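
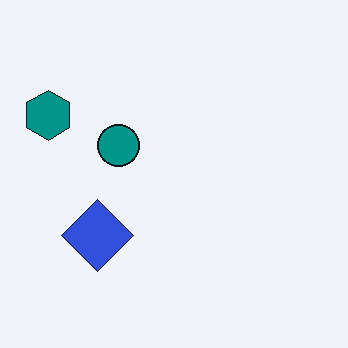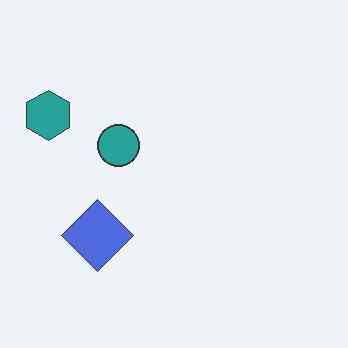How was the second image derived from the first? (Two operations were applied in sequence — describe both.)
It was given slightly reduced contrast, then given moderate JPEG compression.

Tones are pushed toward mid-grey across the whole image — a global contrast change. Blocky 8×8 compression artifacts appear around shape edges and the flat background shows ringing — characteristic JPEG degradation.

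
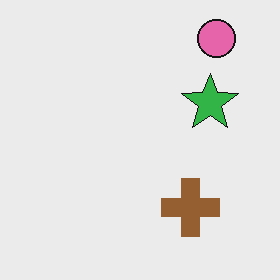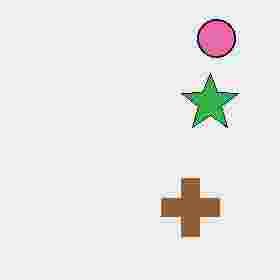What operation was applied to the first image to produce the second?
The second image is the first degraded with heavy JPEG compression.

Blocky 8×8 compression artifacts appear around shape edges and the flat background shows ringing — characteristic JPEG degradation.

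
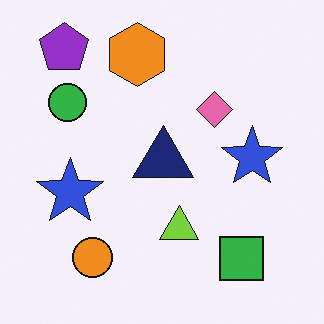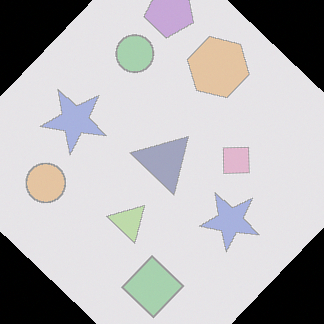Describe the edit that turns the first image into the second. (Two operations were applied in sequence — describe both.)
The transformation is: given much lower contrast, then rotated clockwise by a large amount — several tens of degrees.

Tones are pushed toward mid-grey across the whole image — a global contrast change. Every shape is tilted by the same angle and the image corners show triangular fill wedges — a whole-image rotation by a non-right angle.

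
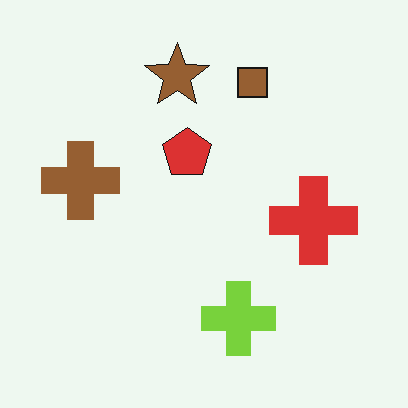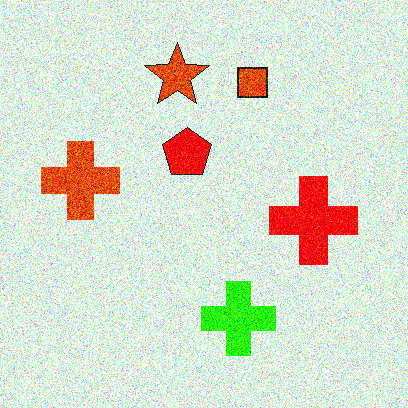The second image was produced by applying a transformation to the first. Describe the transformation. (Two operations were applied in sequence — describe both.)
It was made much more vivid (saturation change), then degraded with heavy additive noise.

All colors are more vivid — a global saturation change. Random speckle covers the whole image, including the flat background.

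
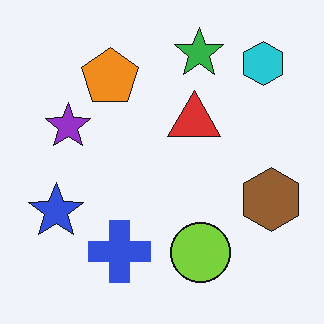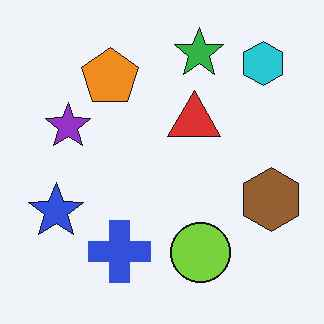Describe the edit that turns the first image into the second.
The second image is the first given moderate JPEG compression.

Blocky 8×8 compression artifacts appear around shape edges and the flat background shows ringing — characteristic JPEG degradation.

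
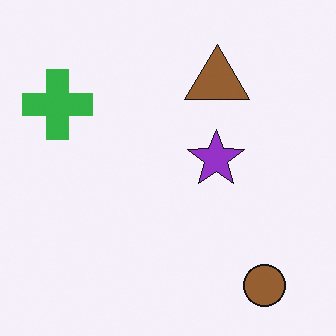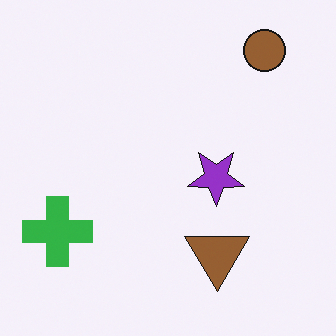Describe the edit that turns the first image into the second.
Flipped vertically (top ↔ bottom).

The brown circle is in the bottom-right of the first image and the top-right of the second — shapes on opposite sides of the horizontal midline have swapped in a mirror flip.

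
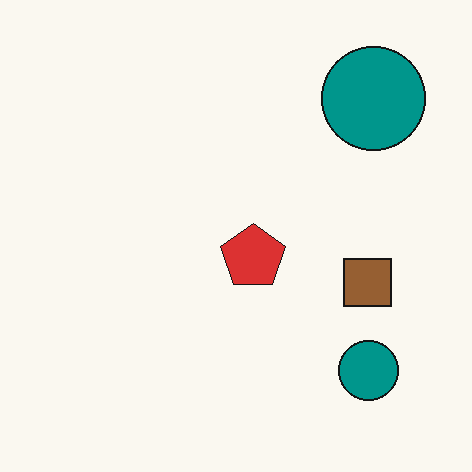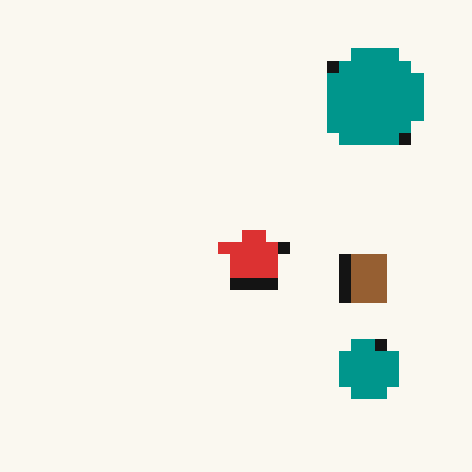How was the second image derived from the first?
This is the original image coarsely pixelated.

Shapes are reduced to large square blocks; fine edges and outlines are lost — a downscale-then-upscale (mosaic) effect.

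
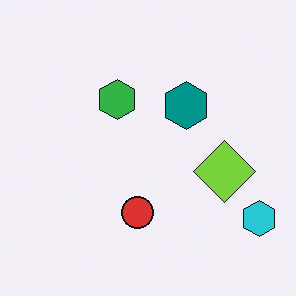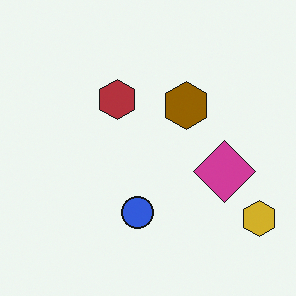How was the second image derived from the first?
This is the original image hue-shifted through roughly half the color wheel.

Every shape's color has rotated by the same amount around the hue wheel — a uniform hue shift.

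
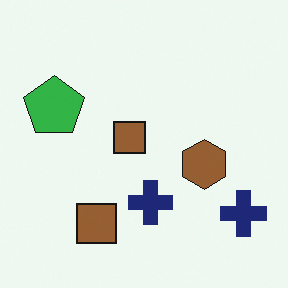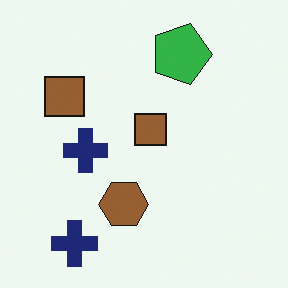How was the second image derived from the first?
This is the original image rotated 90° clockwise.

The green pentagon sits in the left of the first image and the top of the second — consistent with a whole-image 90° clockwise rotation.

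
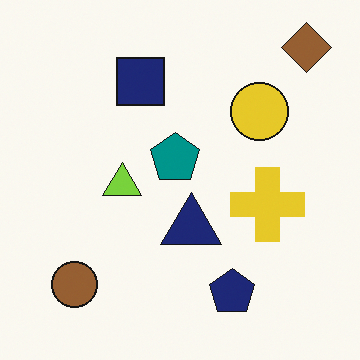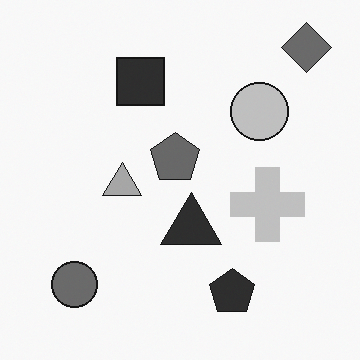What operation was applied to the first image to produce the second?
The transformation is: converted to grayscale.

All color is removed — every shape is now a shade of grey.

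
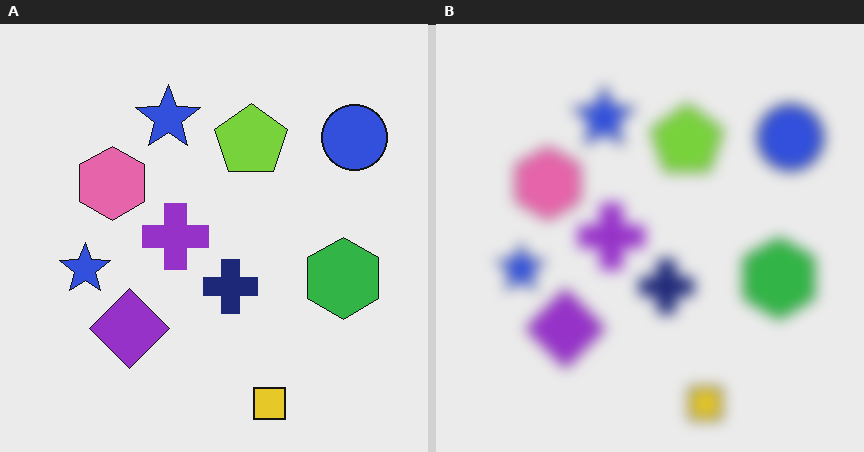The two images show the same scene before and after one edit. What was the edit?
The right (B) image is the left (A) strongly gaussian-blurred.

Shape edges and outlines are uniformly softened across the whole image.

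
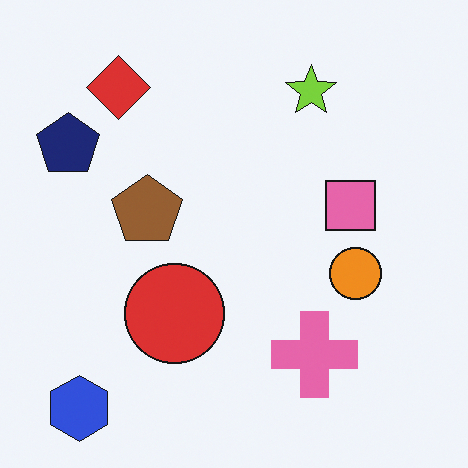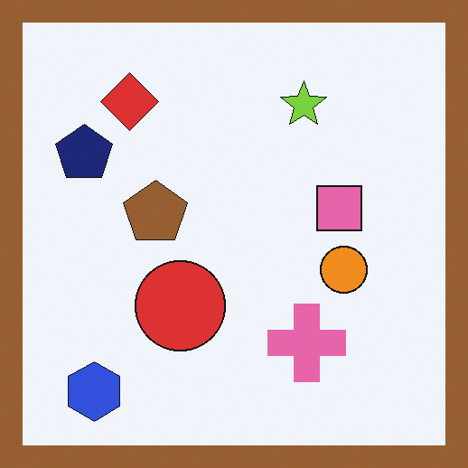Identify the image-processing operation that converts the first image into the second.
The transformation is: framed with a brown border.

A solid brown frame runs around the edge of the second image, with the content slightly shrunk inside it.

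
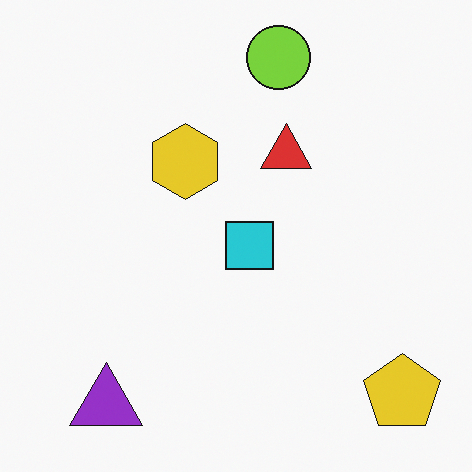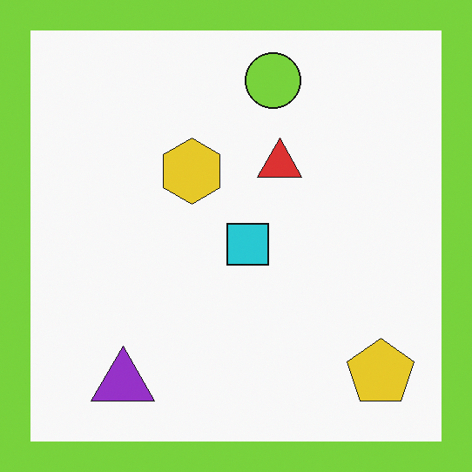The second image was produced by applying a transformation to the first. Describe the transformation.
This is the original image framed with a lime border.

A solid lime frame runs around the edge of the second image, with the content slightly shrunk inside it.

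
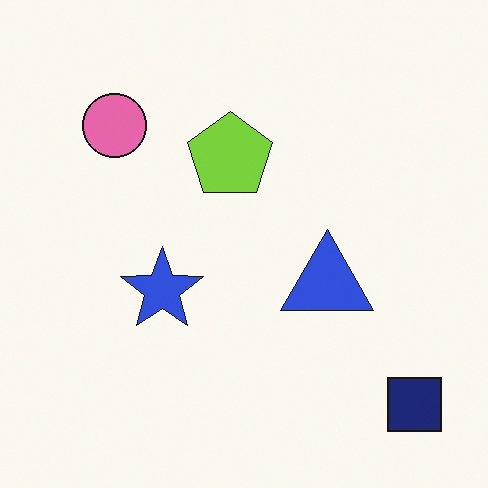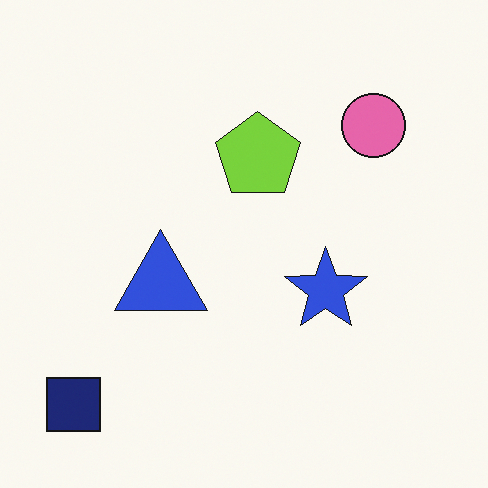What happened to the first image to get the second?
Flipped horizontally (left ↔ right).

The navy square is in the bottom-right of the first image and the bottom-left of the second — shapes on opposite sides of the vertical midline have swapped in a mirror flip.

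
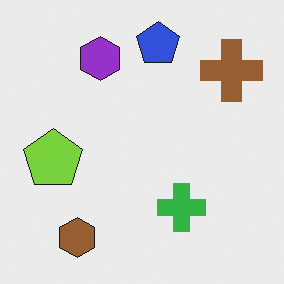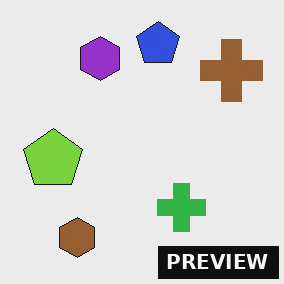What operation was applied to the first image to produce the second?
It was watermarked with the text "PREVIEW" in the lower-right corner.

A dark label reading "PREVIEW" appears in the lower-right corner.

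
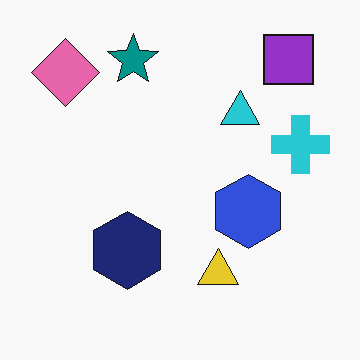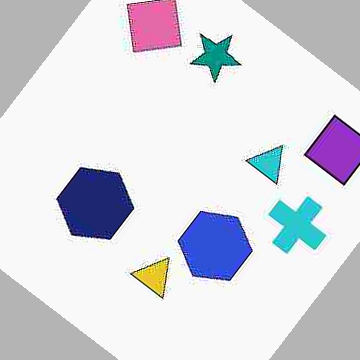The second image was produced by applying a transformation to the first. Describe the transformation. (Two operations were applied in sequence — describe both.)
This is the original image heavily JPEG-compressed with obvious blocking artifacts, then rotated clockwise by a large amount — several tens of degrees.

Blocky 8×8 compression artifacts appear around shape edges and the flat background shows ringing — characteristic JPEG degradation. Every shape is tilted by the same angle and the image corners show triangular fill wedges — a whole-image rotation by a non-right angle.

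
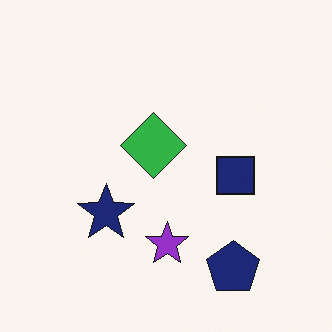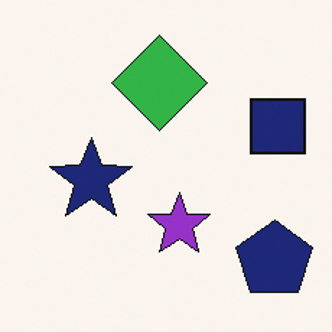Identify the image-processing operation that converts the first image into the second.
This is the original image cropped to a modestly smaller region and rescaled.

The visible shapes are larger and the field of view is narrower; shapes near the original edges may be partly or wholly outside the frame — a crop-and-rescale.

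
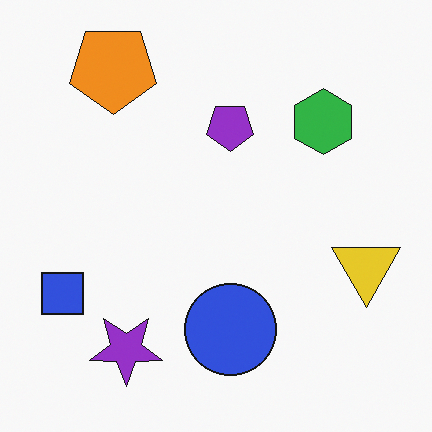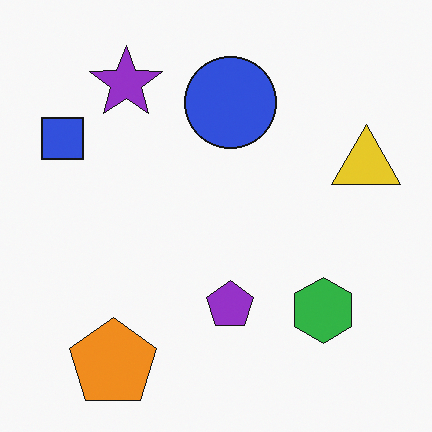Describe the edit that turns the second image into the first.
The image was flipped vertically (top ↔ bottom).

The orange pentagon is in the bottom-left of the second image and the top-left of the first — shapes on opposite sides of the horizontal midline have swapped in a mirror flip.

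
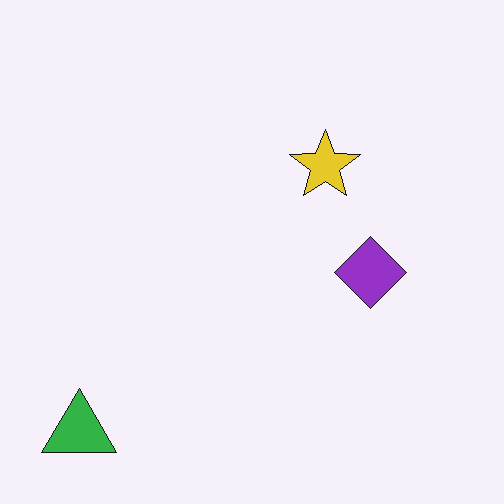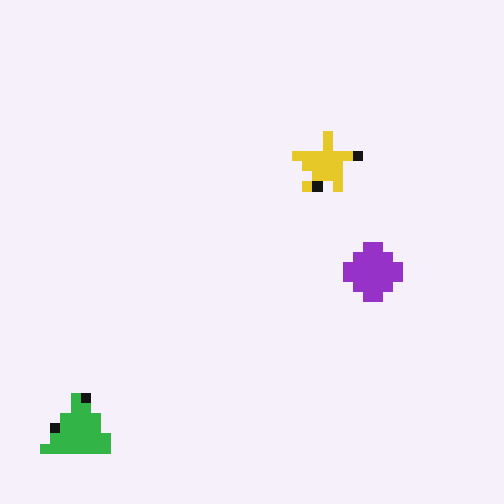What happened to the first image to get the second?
The image was heavily pixelated into large blocks.

Shapes are reduced to large square blocks; fine edges and outlines are lost — a downscale-then-upscale (mosaic) effect.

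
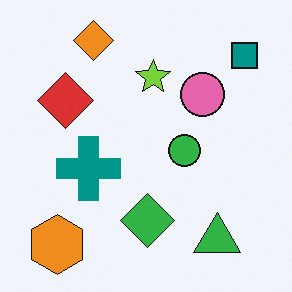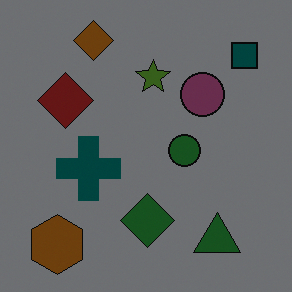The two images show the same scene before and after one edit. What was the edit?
It was substantially darkened.

Every pixel — background and shapes alike — is uniformly darkened.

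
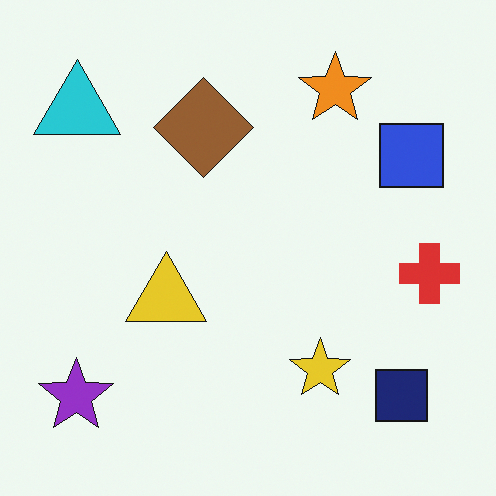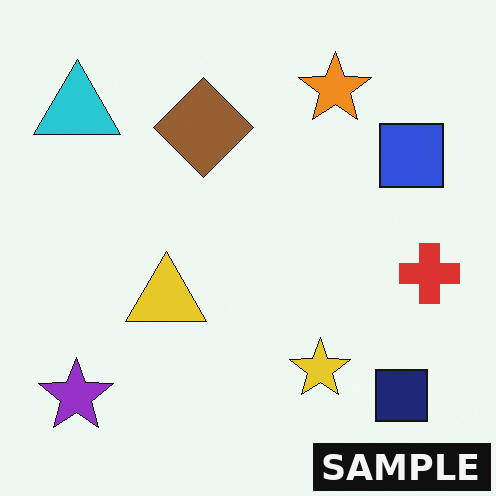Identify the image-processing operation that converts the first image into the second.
This is the original image watermarked with the text "SAMPLE" in the lower-right corner.

A dark label reading "SAMPLE" appears in the lower-right corner.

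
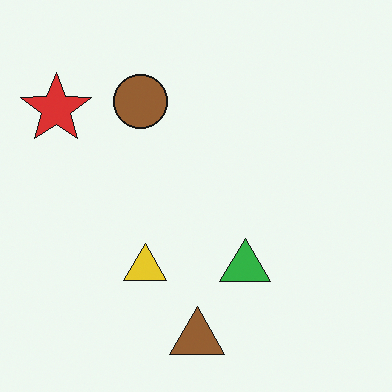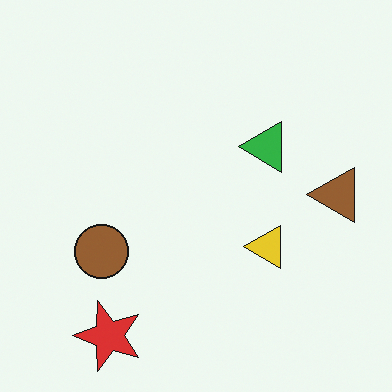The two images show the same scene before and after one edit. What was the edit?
It was rotated 90° counter-clockwise.

The red star sits in the top-left of the first image and the bottom-left of the second — consistent with a whole-image 90° counter-clockwise rotation.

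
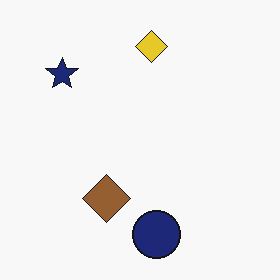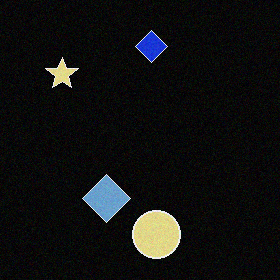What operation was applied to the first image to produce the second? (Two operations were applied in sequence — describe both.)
The transformation is: degraded with light additive noise, then color-inverted (negative).

Random speckle covers the whole image, including the flat background. The light background has become dark and every shape's color is its complement — a photographic negative.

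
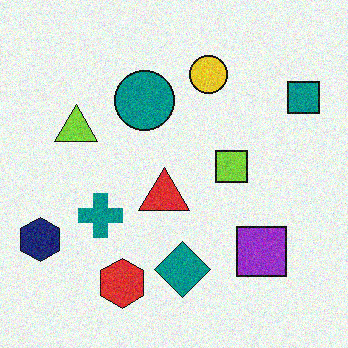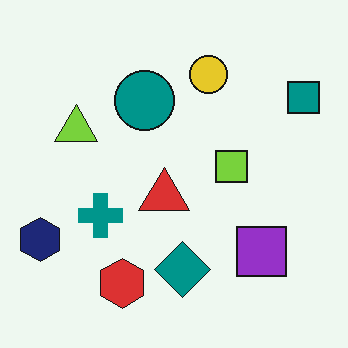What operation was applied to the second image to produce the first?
Degraded with moderate additive noise.

Random speckle covers the whole image, including the flat background.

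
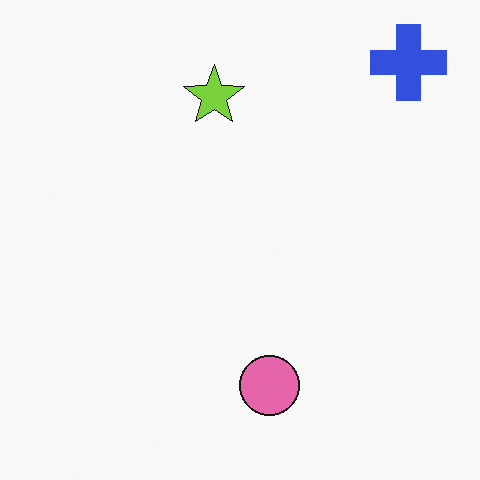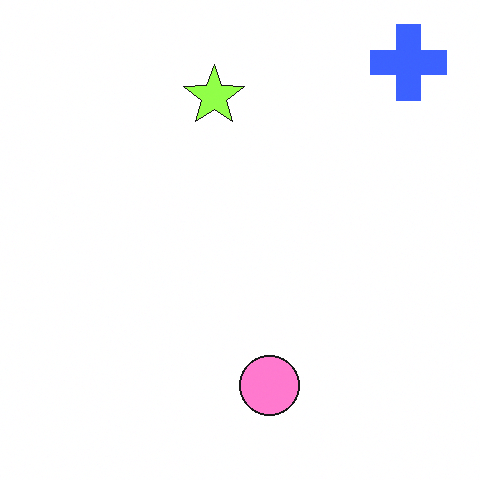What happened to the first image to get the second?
The second image is the first brightened a little.

Every pixel — background and shapes alike — is uniformly brightened.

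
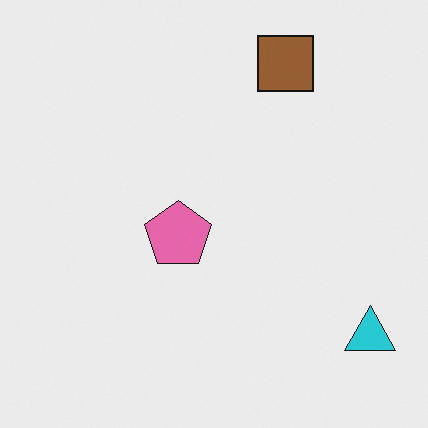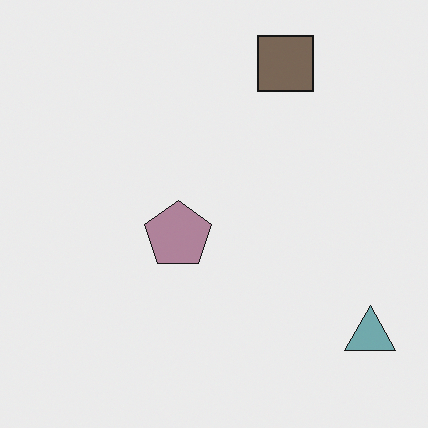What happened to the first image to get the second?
This is the original image made much more muted (saturation change).

All colors are more muted and greyish — a global saturation change.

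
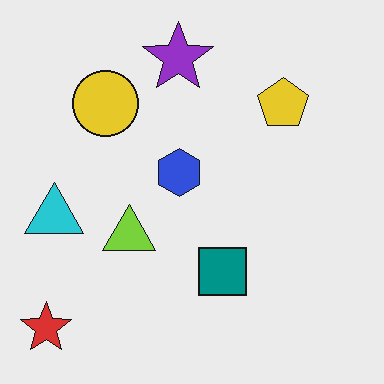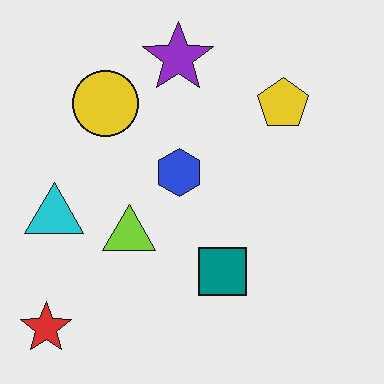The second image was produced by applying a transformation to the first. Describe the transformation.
JPEG-compressed with visible artifacts.

Blocky 8×8 compression artifacts appear around shape edges and the flat background shows ringing — characteristic JPEG degradation.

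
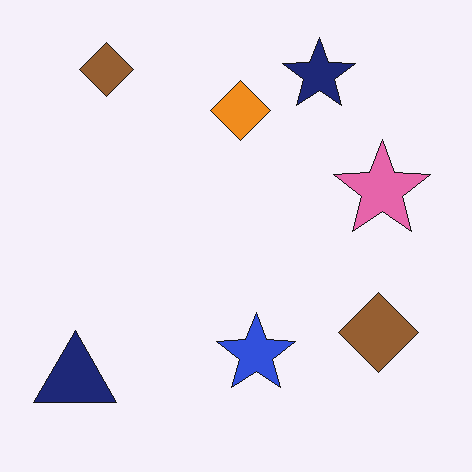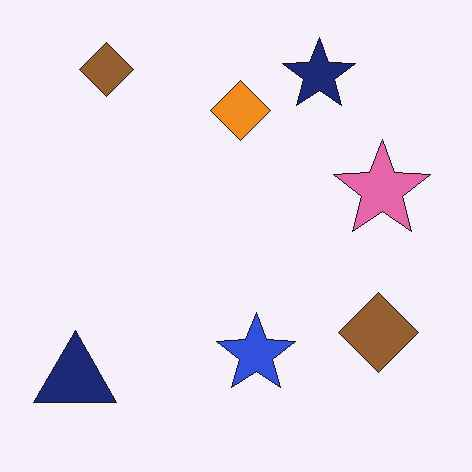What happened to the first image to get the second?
The image was given moderate JPEG compression.

Blocky 8×8 compression artifacts appear around shape edges and the flat background shows ringing — characteristic JPEG degradation.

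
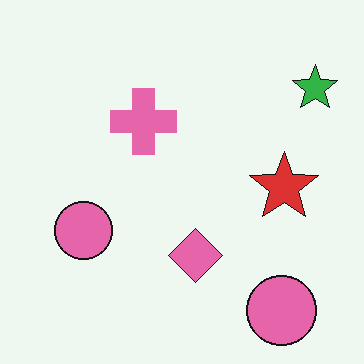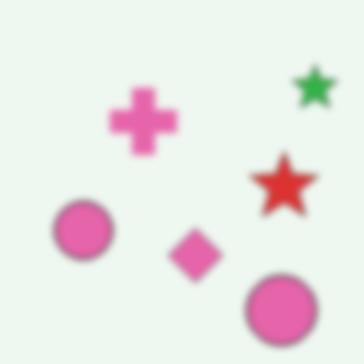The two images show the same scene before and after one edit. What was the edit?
The second image is the first moderately blurred.

Shape edges and outlines are uniformly softened across the whole image.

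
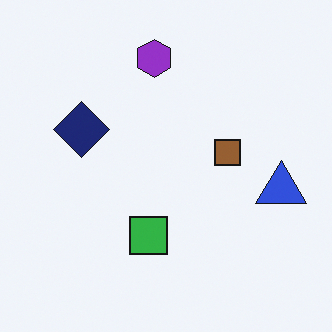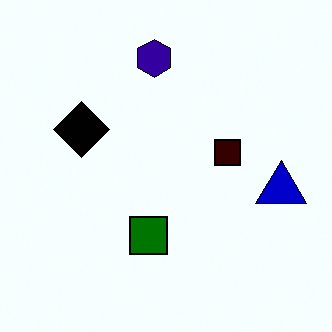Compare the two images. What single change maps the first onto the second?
Boosted in contrast.

Tones are pushed away from mid-grey across the whole image — a global contrast change.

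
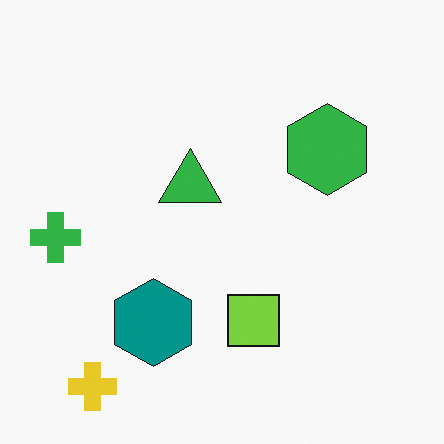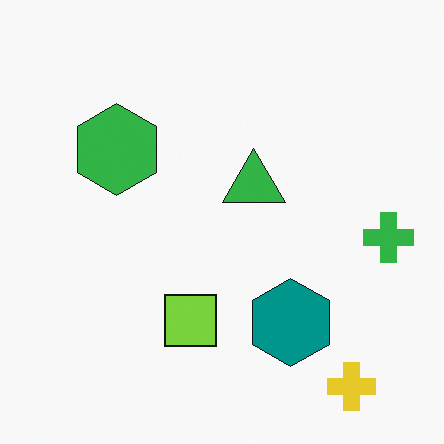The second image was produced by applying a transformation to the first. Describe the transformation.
Flipped horizontally (left ↔ right).

The green cross is in the left of the first image and the right of the second — shapes on opposite sides of the vertical midline have swapped in a mirror flip.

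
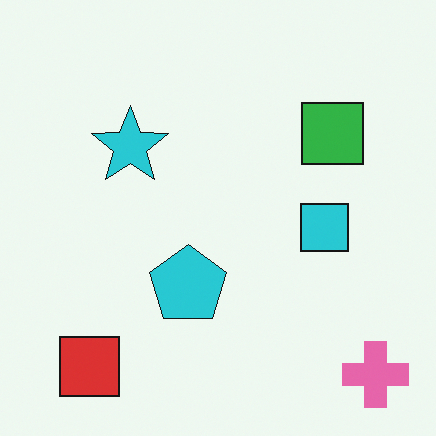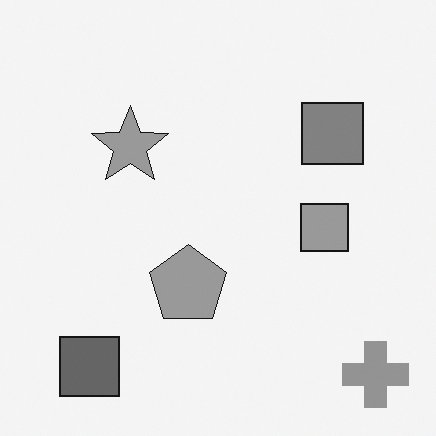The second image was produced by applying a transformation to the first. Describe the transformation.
Converted to grayscale.

All color is removed — every shape is now a shade of grey.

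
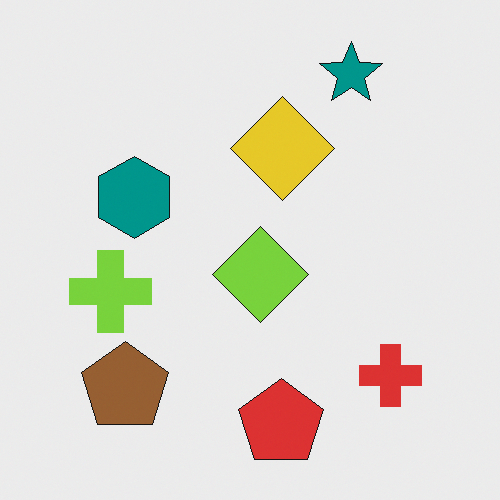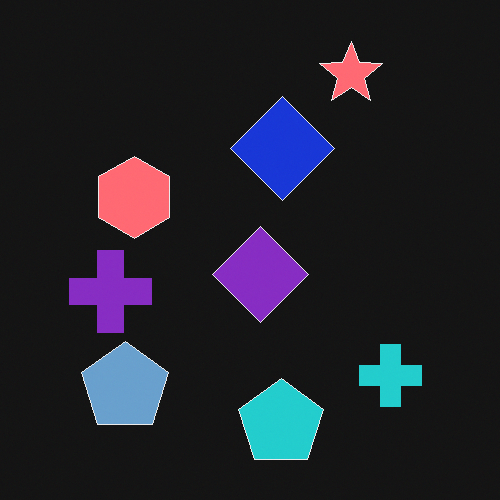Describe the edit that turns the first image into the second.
The image was color-inverted (negative).

The light background has become dark and every shape's color is its complement — a photographic negative.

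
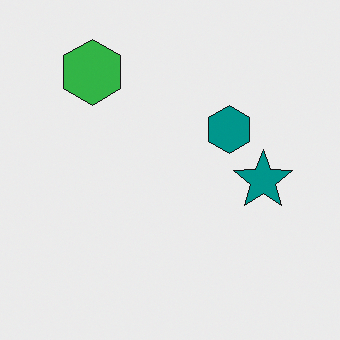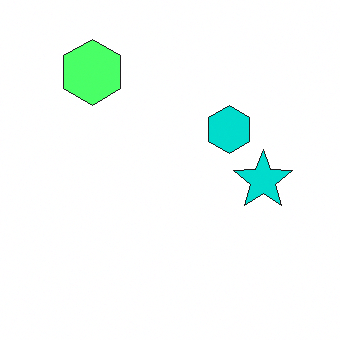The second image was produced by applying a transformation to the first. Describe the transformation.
This is the original image brightened a lot.

Every pixel — background and shapes alike — is uniformly brightened.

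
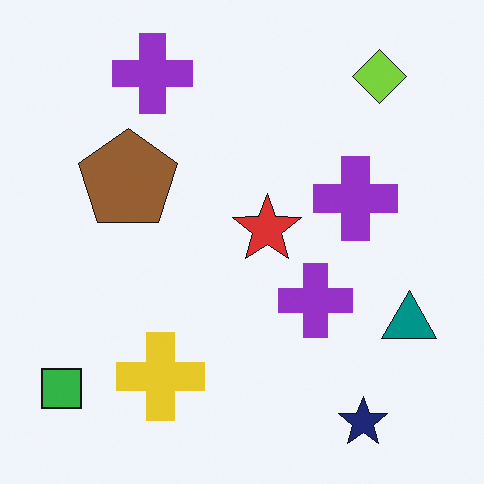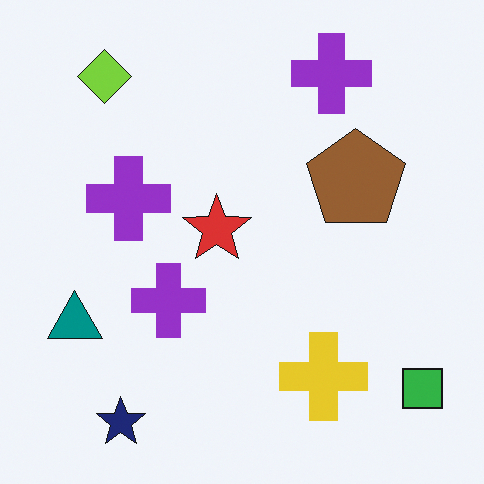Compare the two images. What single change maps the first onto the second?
The image was flipped horizontally (left ↔ right).

The green square is in the bottom-left of the first image and the bottom-right of the second — shapes on opposite sides of the vertical midline have swapped in a mirror flip.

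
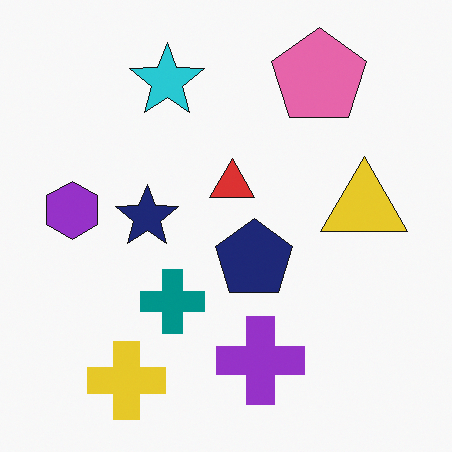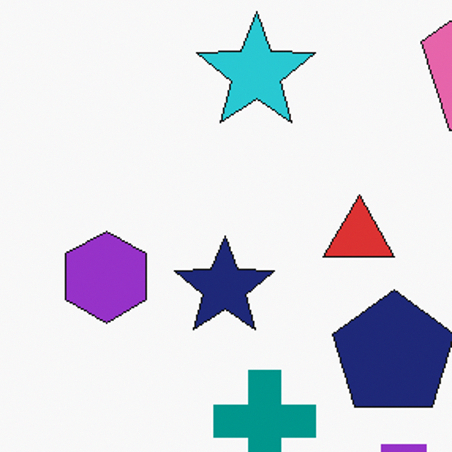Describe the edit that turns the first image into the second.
The second image is the first cropped to a modestly smaller region and rescaled.

The visible shapes are larger and the field of view is narrower; shapes near the original edges may be partly or wholly outside the frame — a crop-and-rescale.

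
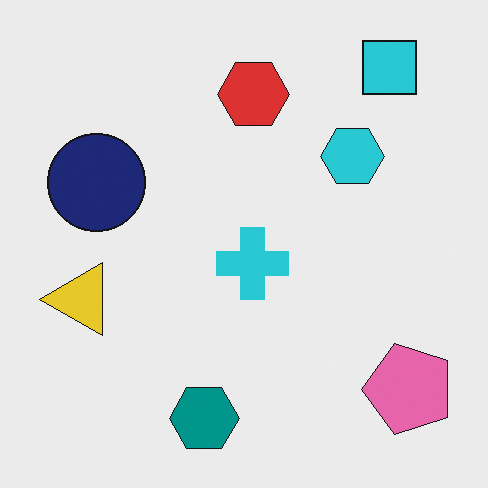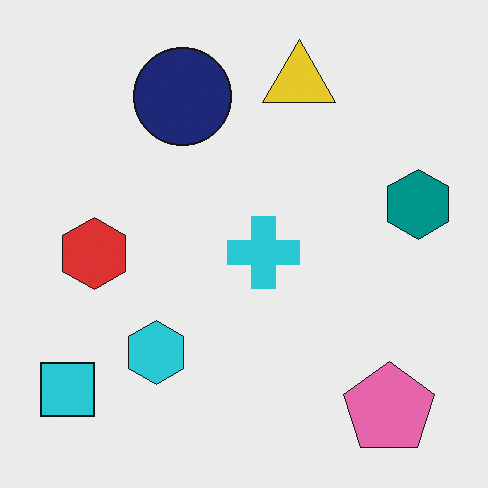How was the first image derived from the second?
It was transposed (reflected across the top-left ↔ bottom-right diagonal).

Shapes have swapped their row and column positions — what was in the top-right is now in the bottom-left — a diagonal reflection.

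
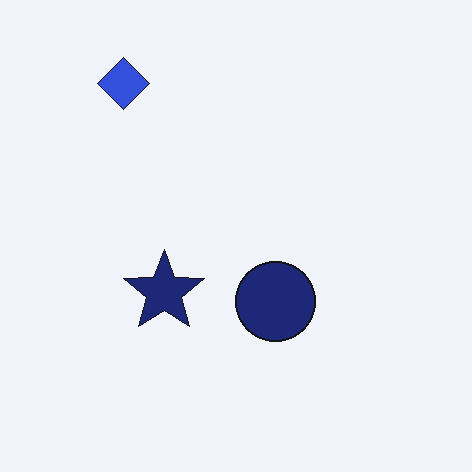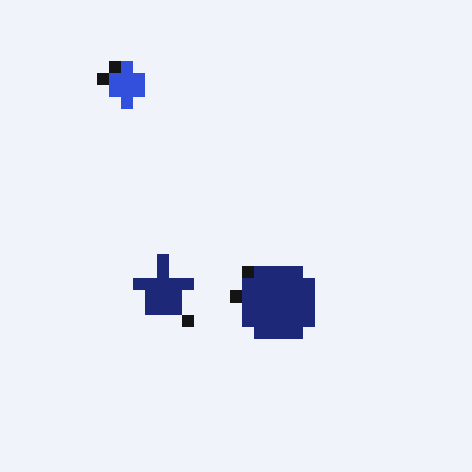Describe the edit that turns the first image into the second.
The transformation is: heavily pixelated into large blocks.

Shapes are reduced to large square blocks; fine edges and outlines are lost — a downscale-then-upscale (mosaic) effect.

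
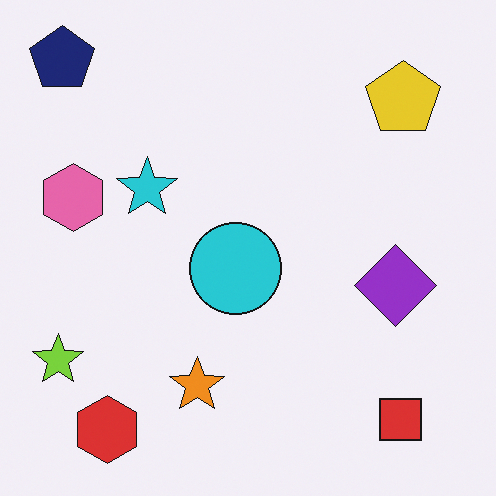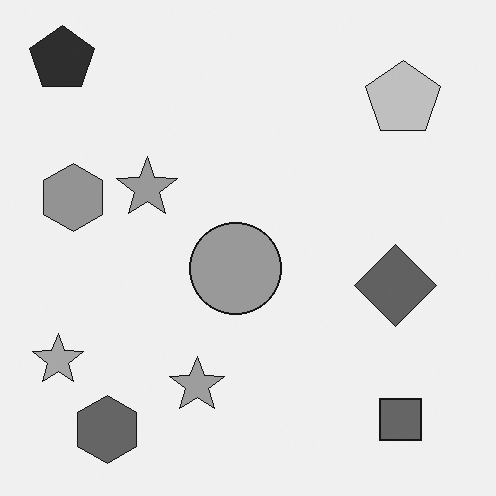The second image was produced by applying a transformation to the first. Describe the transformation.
The second image is the first converted to grayscale.

All color is removed — every shape is now a shade of grey.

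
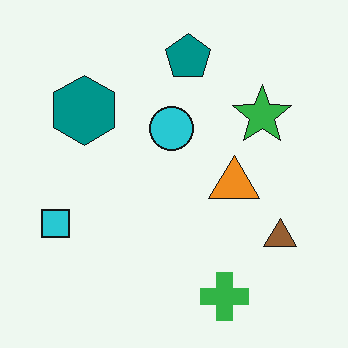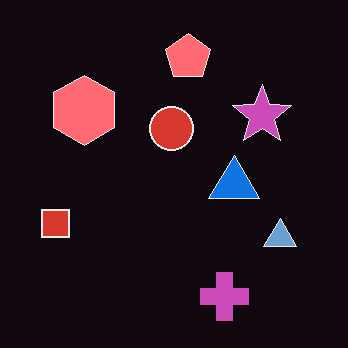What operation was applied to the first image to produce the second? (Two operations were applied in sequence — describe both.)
This is the original image color-inverted (negative), then JPEG-compressed with visible artifacts.

The light background has become dark and every shape's color is its complement — a photographic negative. Blocky 8×8 compression artifacts appear around shape edges and the flat background shows ringing — characteristic JPEG degradation.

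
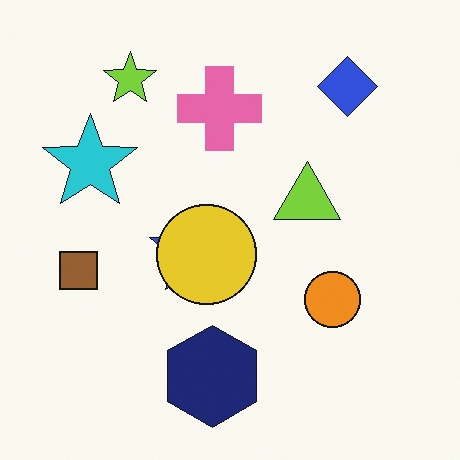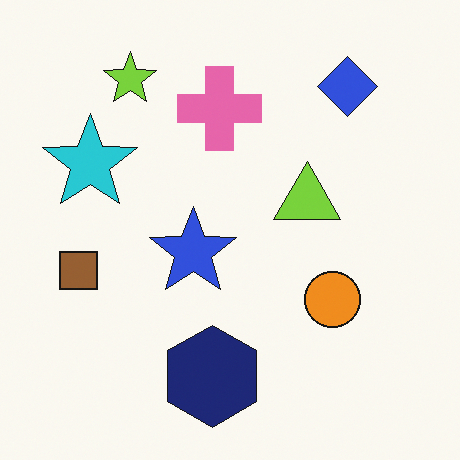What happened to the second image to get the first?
It was overlaid with an additional yellow circle.

A yellow circle appears in the first image that is absent from the second.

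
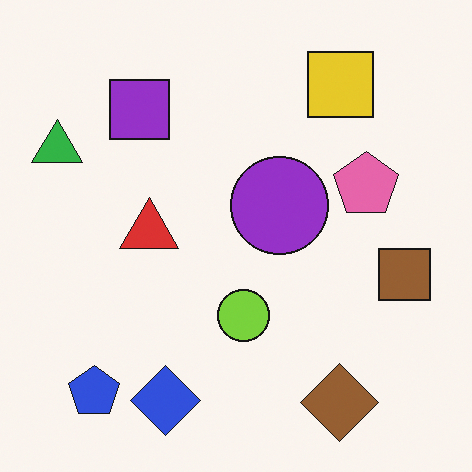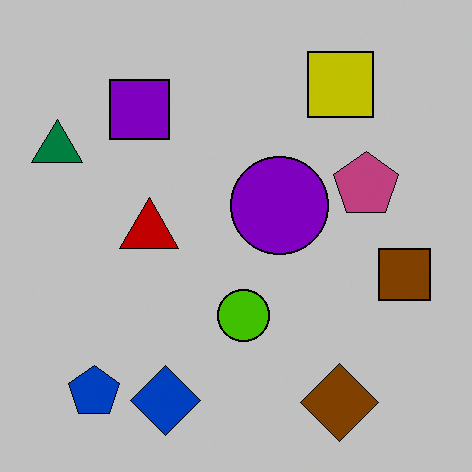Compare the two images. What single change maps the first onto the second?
The transformation is: aggressively posterized.

Each flat color has snapped to a coarser quantized level — most visibly, the near-white background has dropped to a flat grey.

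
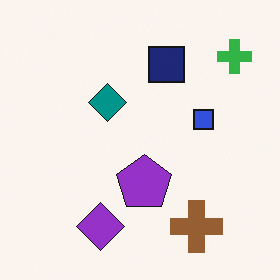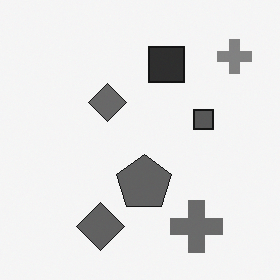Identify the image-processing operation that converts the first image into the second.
The image was converted to grayscale.

All color is removed — every shape is now a shade of grey.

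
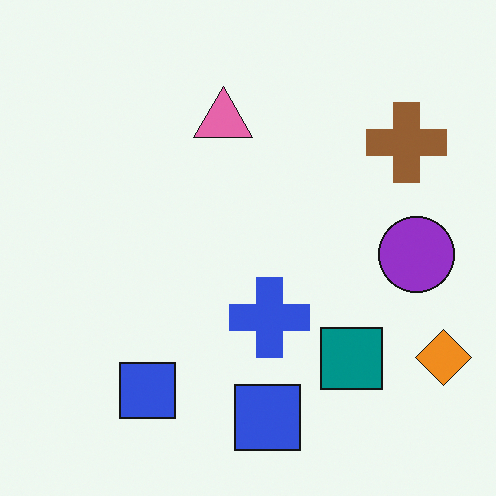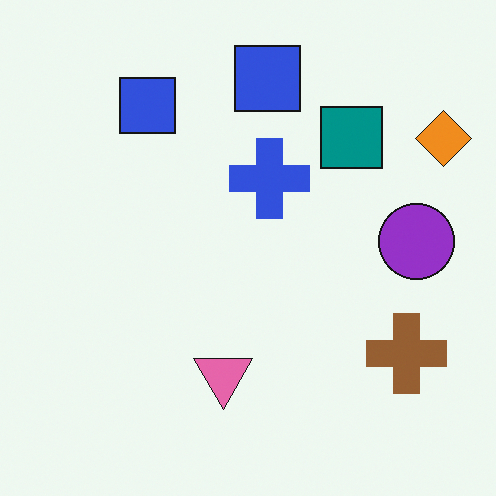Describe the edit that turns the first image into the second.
It was flipped vertically (top ↔ bottom).

The pink triangle is in the top of the first image and the bottom of the second — shapes on opposite sides of the horizontal midline have swapped in a mirror flip.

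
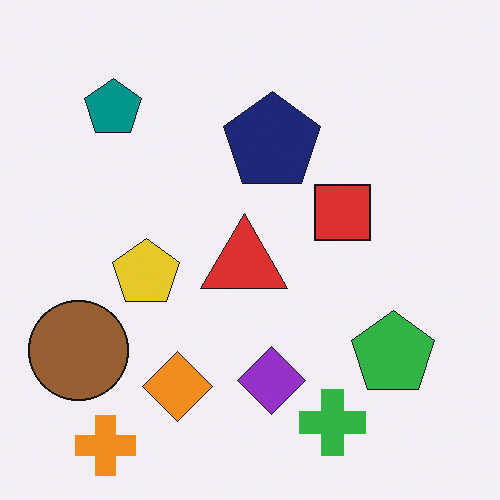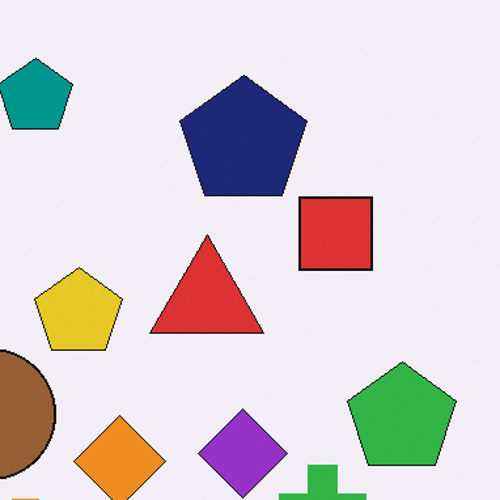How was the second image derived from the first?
The transformation is: cropped slightly and scaled back up.

The visible shapes are larger and the field of view is narrower; shapes near the original edges may be partly or wholly outside the frame — a crop-and-rescale.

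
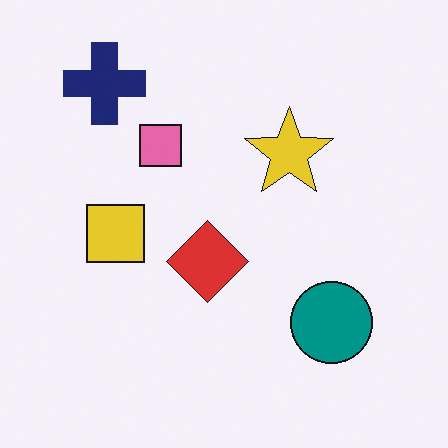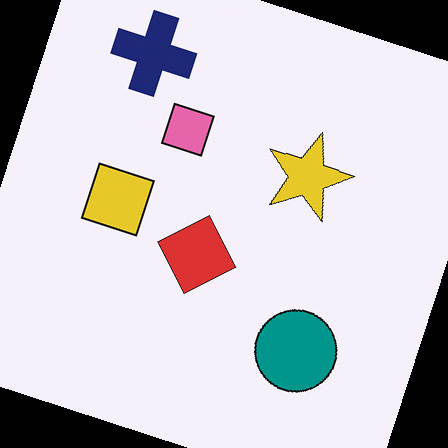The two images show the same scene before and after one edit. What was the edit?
It was rotated clockwise by a moderate amount.

Every shape is tilted by the same angle and the image corners show triangular fill wedges — a whole-image rotation by a non-right angle.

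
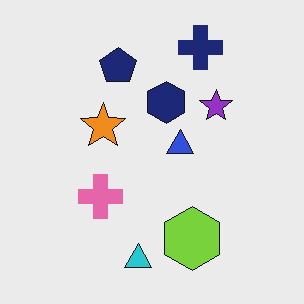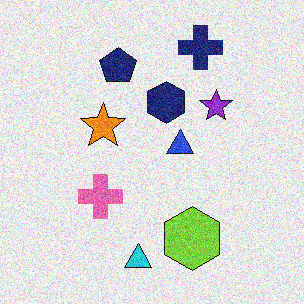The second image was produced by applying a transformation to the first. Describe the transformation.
The second image is the first degraded with moderate additive noise.

Random speckle covers the whole image, including the flat background.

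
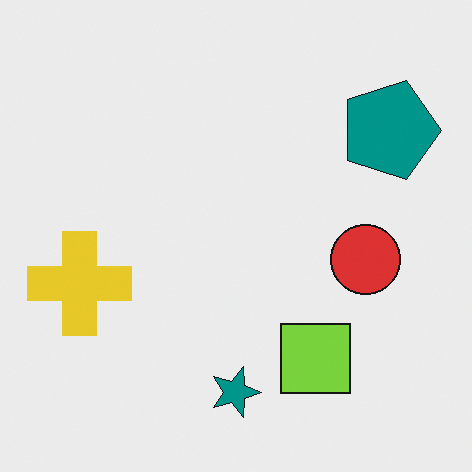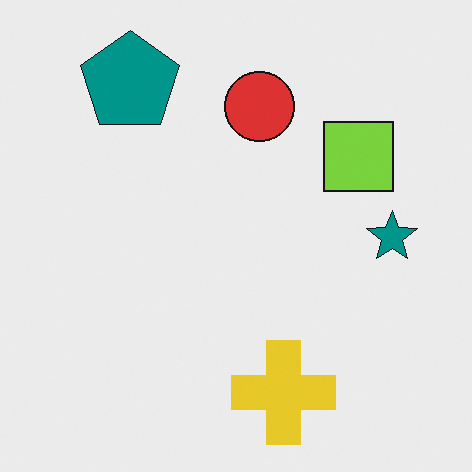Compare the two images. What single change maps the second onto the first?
This is the original image rotated 90° clockwise.

The teal pentagon sits in the top-left of the second image and the top-right of the first — consistent with a whole-image 90° clockwise rotation.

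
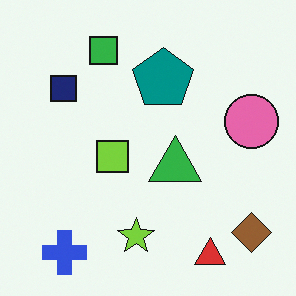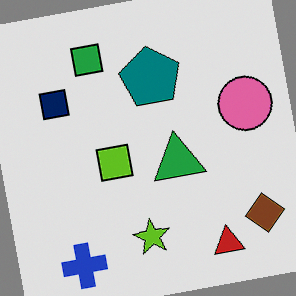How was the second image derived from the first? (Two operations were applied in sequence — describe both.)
The transformation is: rotated counter-clockwise by a slight angle, then moderately posterized.

Every shape is tilted by the same angle and the image corners show triangular fill wedges — a whole-image rotation by a non-right angle. Each flat color has snapped to a coarser quantized level — most visibly, the near-white background has dropped to a flat grey.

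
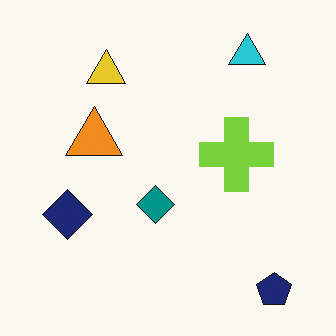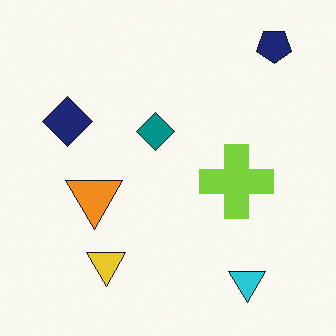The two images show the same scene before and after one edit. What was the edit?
It was flipped vertically (top ↔ bottom).

The navy pentagon is in the bottom-right of the first image and the top-right of the second — shapes on opposite sides of the horizontal midline have swapped in a mirror flip.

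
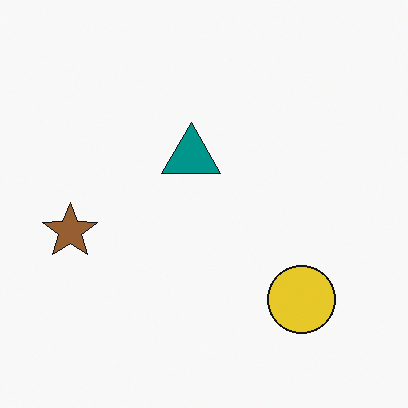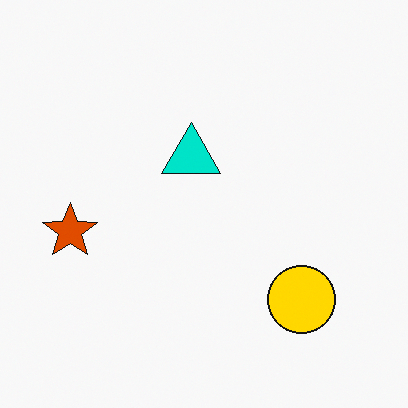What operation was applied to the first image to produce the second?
This is the original image made much more vivid (saturation change).

All colors are more vivid — a global saturation change.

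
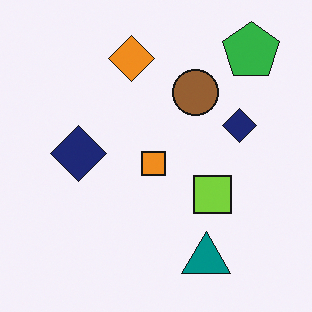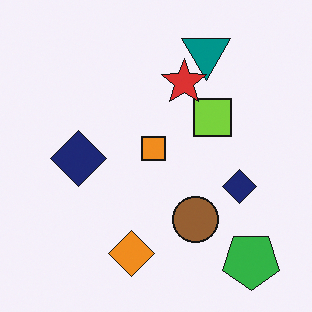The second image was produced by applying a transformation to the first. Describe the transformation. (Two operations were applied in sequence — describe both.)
The second image is the first flipped vertically (top ↔ bottom), then overlaid with an additional red star.

The green pentagon is in the top-right of the first image and the bottom-right of the second — shapes on opposite sides of the horizontal midline have swapped in a mirror flip. A red star appears in the second image that is absent from the first.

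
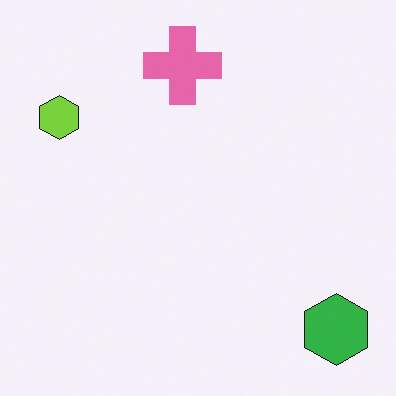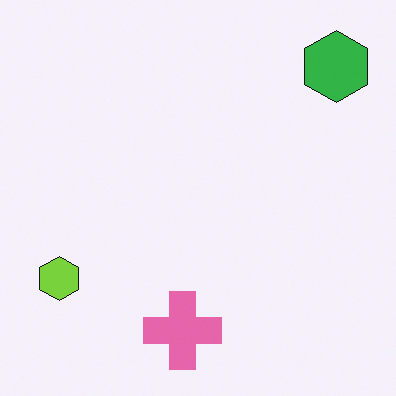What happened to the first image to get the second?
Flipped vertically (top ↔ bottom).

The pink cross is in the top of the first image and the bottom of the second — shapes on opposite sides of the horizontal midline have swapped in a mirror flip.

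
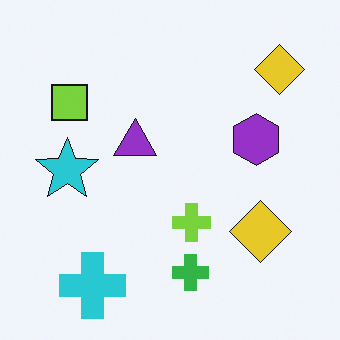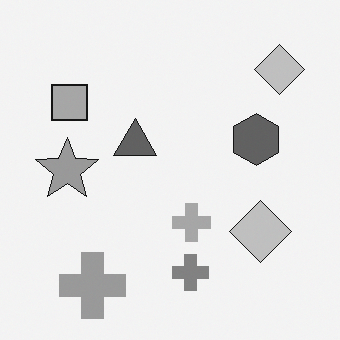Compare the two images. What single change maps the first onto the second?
Converted to grayscale.

All color is removed — every shape is now a shade of grey.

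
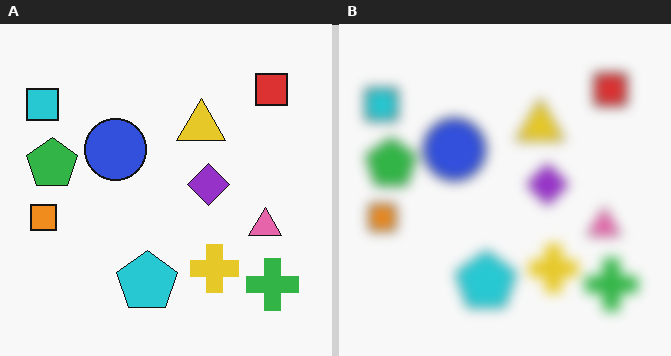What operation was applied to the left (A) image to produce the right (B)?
The image was strongly gaussian-blurred.

Shape edges and outlines are uniformly softened across the whole image.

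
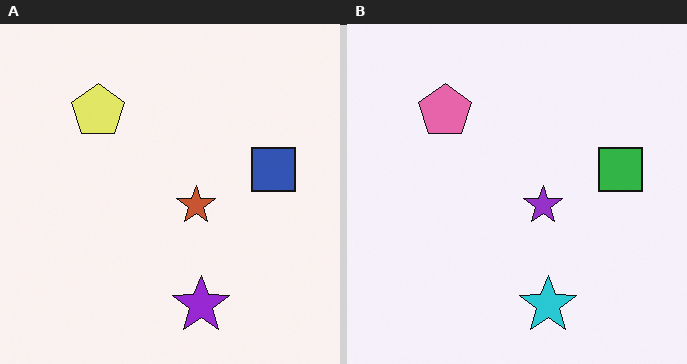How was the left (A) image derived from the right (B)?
Hue-shifted through roughly a third of the color wheel.

Every shape's color has rotated by the same amount around the hue wheel — a uniform hue shift.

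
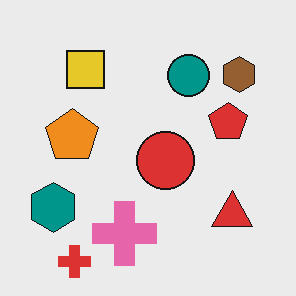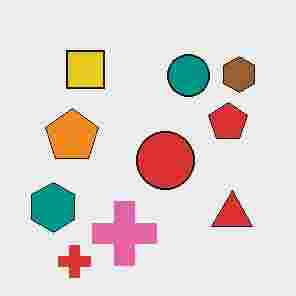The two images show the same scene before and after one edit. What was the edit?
The second image is the first degraded with heavy JPEG compression.

Blocky 8×8 compression artifacts appear around shape edges and the flat background shows ringing — characteristic JPEG degradation.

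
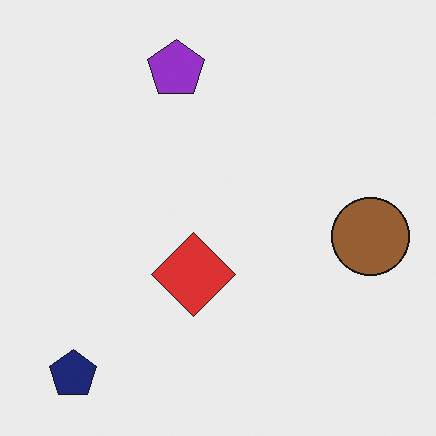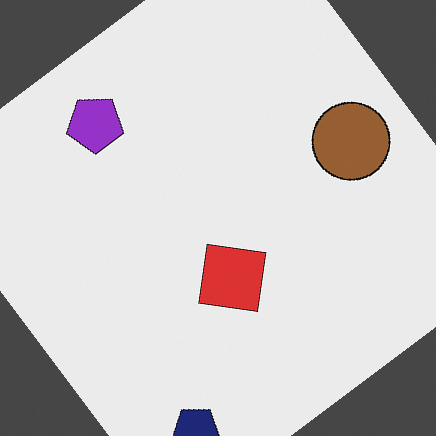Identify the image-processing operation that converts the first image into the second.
The image was rotated counter-clockwise by a large amount — several tens of degrees.

Every shape is tilted by the same angle and the image corners show triangular fill wedges — a whole-image rotation by a non-right angle.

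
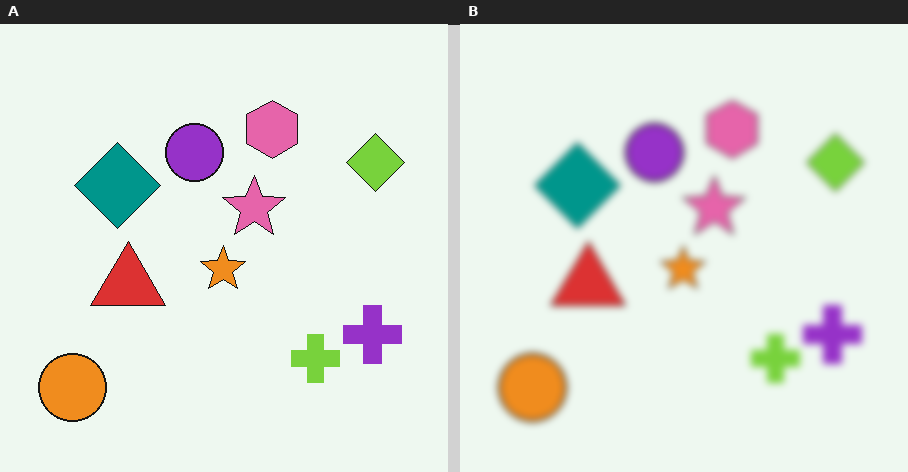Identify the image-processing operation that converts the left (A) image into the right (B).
It was moderately blurred.

Shape edges and outlines are uniformly softened across the whole image.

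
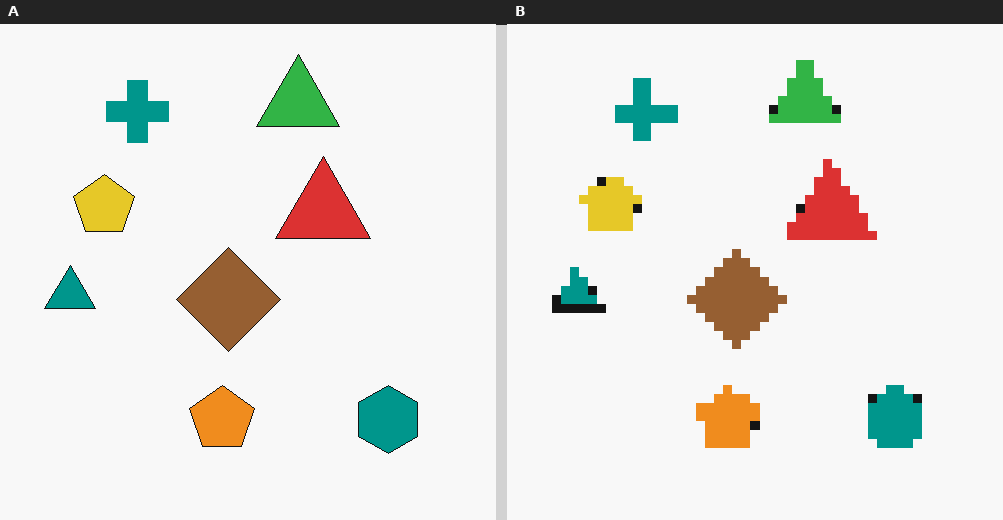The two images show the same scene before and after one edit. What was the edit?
It was heavily pixelated into large blocks.

Shapes are reduced to large square blocks; fine edges and outlines are lost — a downscale-then-upscale (mosaic) effect.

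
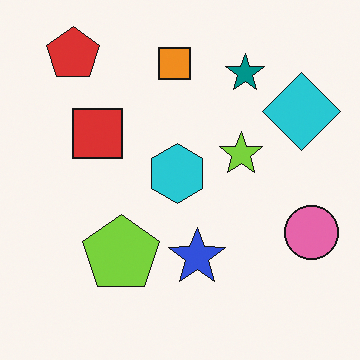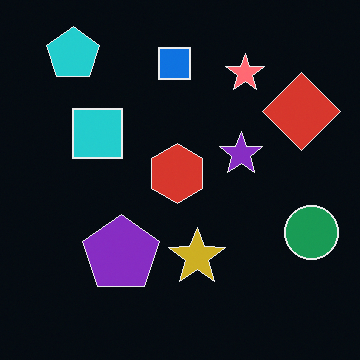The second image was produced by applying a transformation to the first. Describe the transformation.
It was color-inverted (negative).

The light background has become dark and every shape's color is its complement — a photographic negative.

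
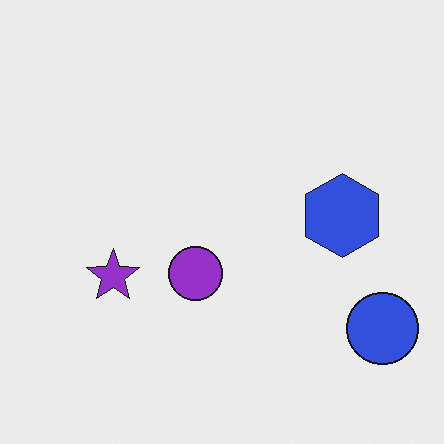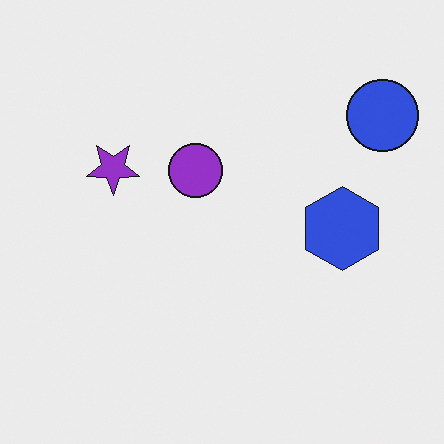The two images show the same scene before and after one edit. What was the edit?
The second image is the first flipped vertically (top ↔ bottom).

The blue circle is in the bottom-right of the first image and the top-right of the second — shapes on opposite sides of the horizontal midline have swapped in a mirror flip.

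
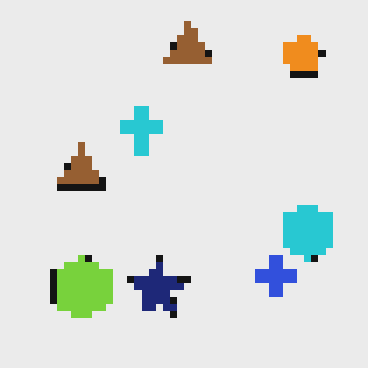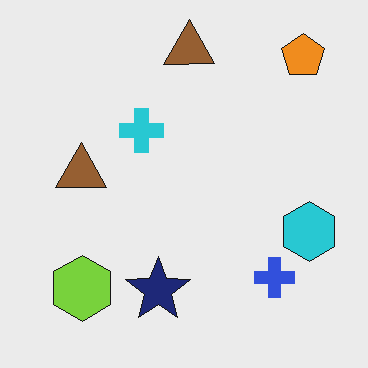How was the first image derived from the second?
The image was pixelated into visible square blocks.

Shapes are reduced to large square blocks; fine edges and outlines are lost — a downscale-then-upscale (mosaic) effect.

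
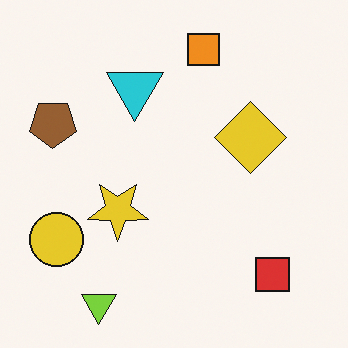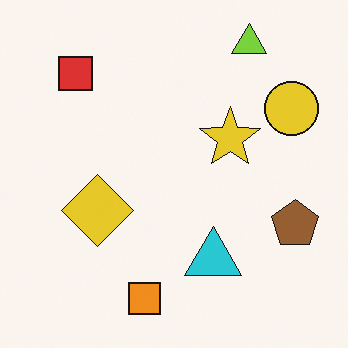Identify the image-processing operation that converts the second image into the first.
This is the original image rotated 180°.

The lime triangle sits in the top-right of the second image and the bottom-left of the first — consistent with a whole-image 180° rotation.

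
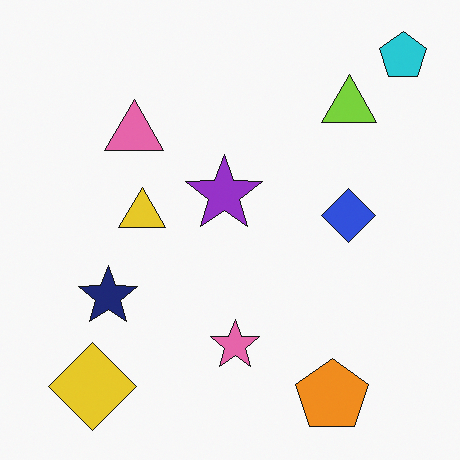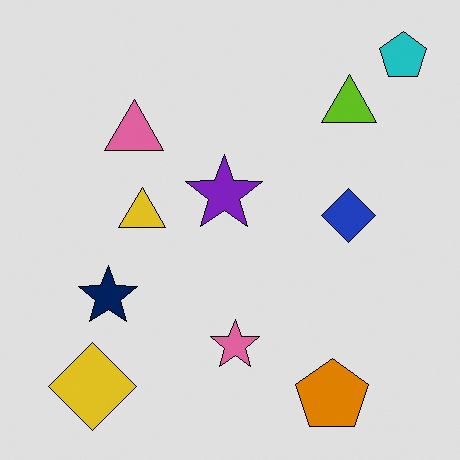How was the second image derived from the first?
The second image is the first posterized to a reduced palette.

Each flat color has snapped to a coarser quantized level — most visibly, the near-white background has dropped to a flat grey.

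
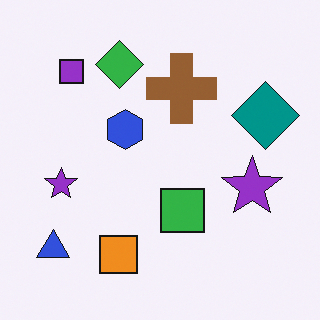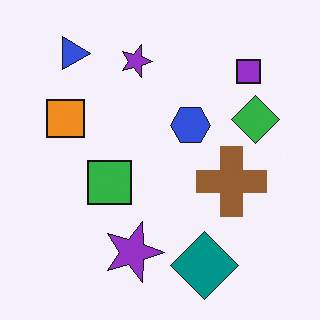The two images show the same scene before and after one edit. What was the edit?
The image was rotated 90° clockwise.

The blue triangle sits in the bottom-left of the first image and the top-left of the second — consistent with a whole-image 90° clockwise rotation.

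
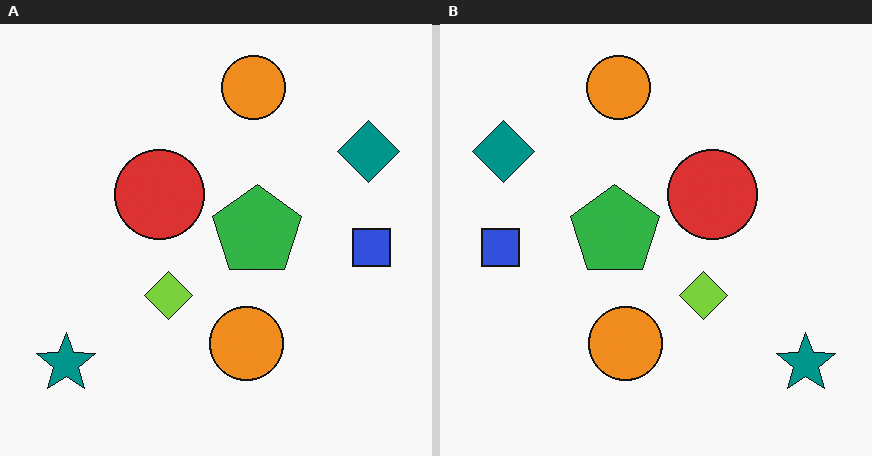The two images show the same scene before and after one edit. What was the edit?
The right (B) image is the left (A) flipped horizontally (left ↔ right).

The blue square is in the right of the left (A) image and the left of the right (B) — shapes on opposite sides of the vertical midline have swapped in a mirror flip.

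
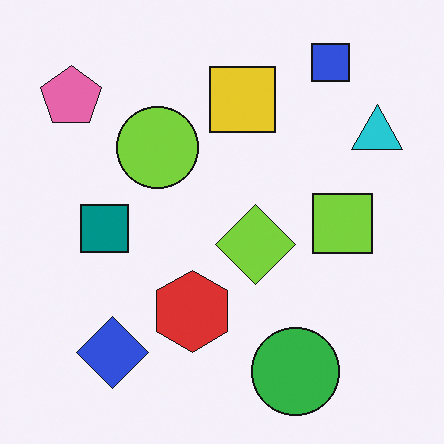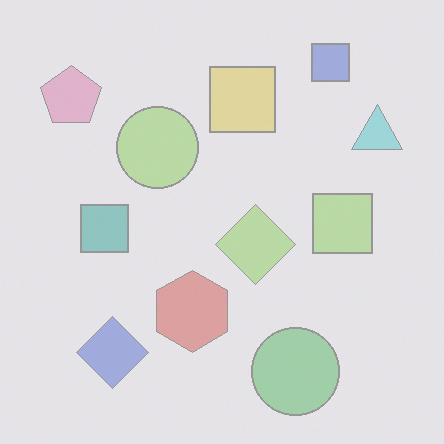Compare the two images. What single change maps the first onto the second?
The image was washed out (contrast reduced).

Tones are pushed toward mid-grey across the whole image — a global contrast change.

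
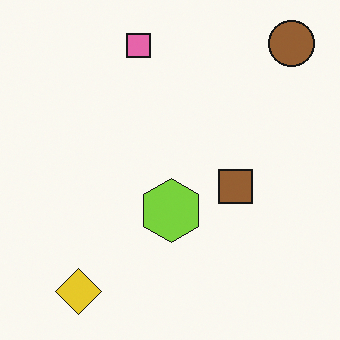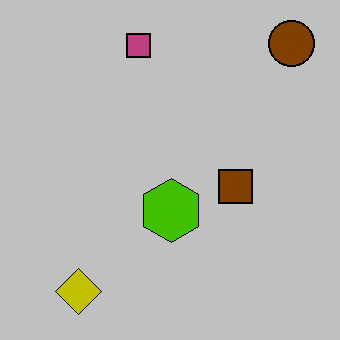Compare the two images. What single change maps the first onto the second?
The image was aggressively posterized.

Each flat color has snapped to a coarser quantized level — most visibly, the near-white background has dropped to a flat grey.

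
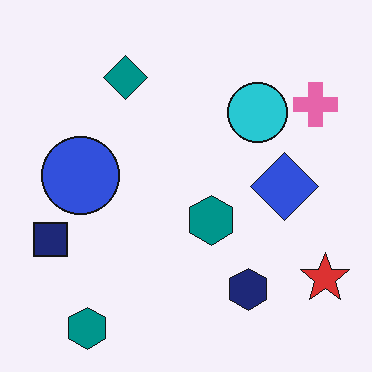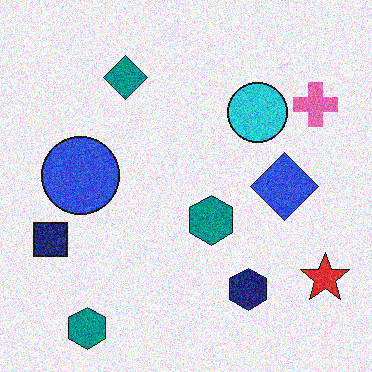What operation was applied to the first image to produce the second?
The second image is the first degraded with moderate additive noise.

Random speckle covers the whole image, including the flat background.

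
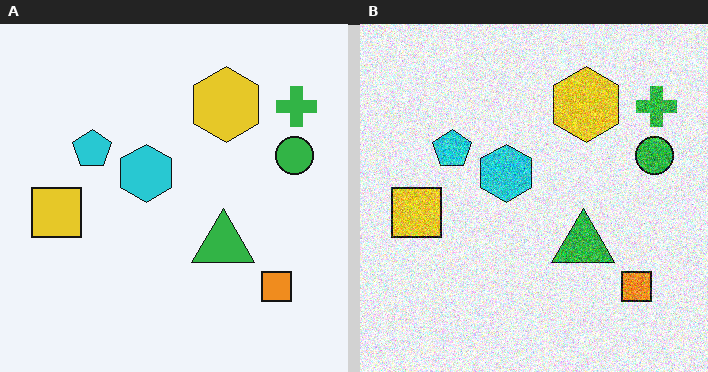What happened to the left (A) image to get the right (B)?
Degraded with a thick layer of grain.

Random speckle covers the whole image, including the flat background.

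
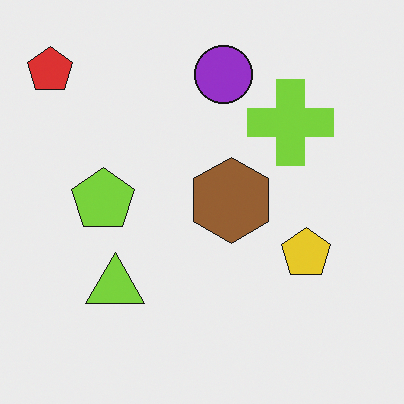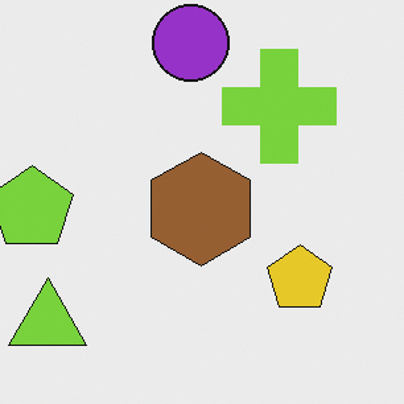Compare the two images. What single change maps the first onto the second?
This is the original image cropped slightly and scaled back up.

The visible shapes are larger and the field of view is narrower; shapes near the original edges may be partly or wholly outside the frame — a crop-and-rescale.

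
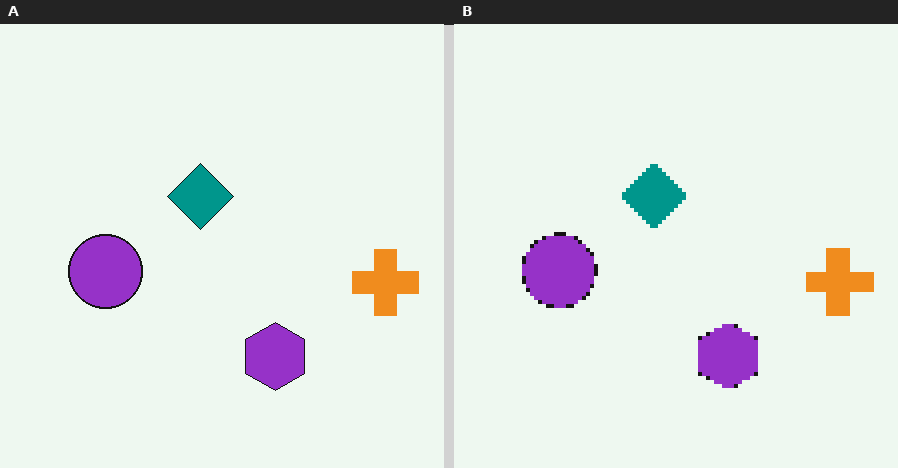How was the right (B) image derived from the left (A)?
The transformation is: lightly pixelated (a mild mosaic effect).

Shapes are reduced to large square blocks; fine edges and outlines are lost — a downscale-then-upscale (mosaic) effect.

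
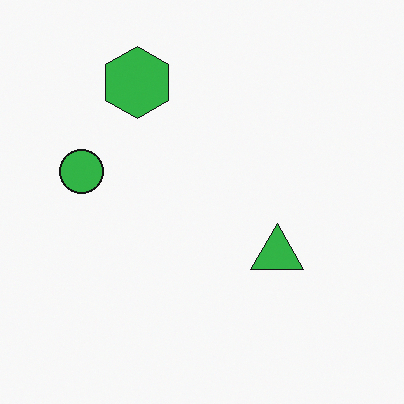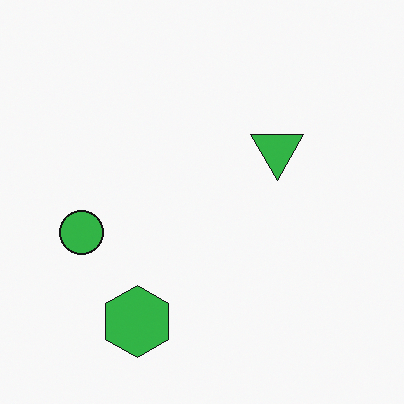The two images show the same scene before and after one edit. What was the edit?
The second image is the first flipped vertically (top ↔ bottom).

The green hexagon is in the top of the first image and the bottom of the second — shapes on opposite sides of the horizontal midline have swapped in a mirror flip.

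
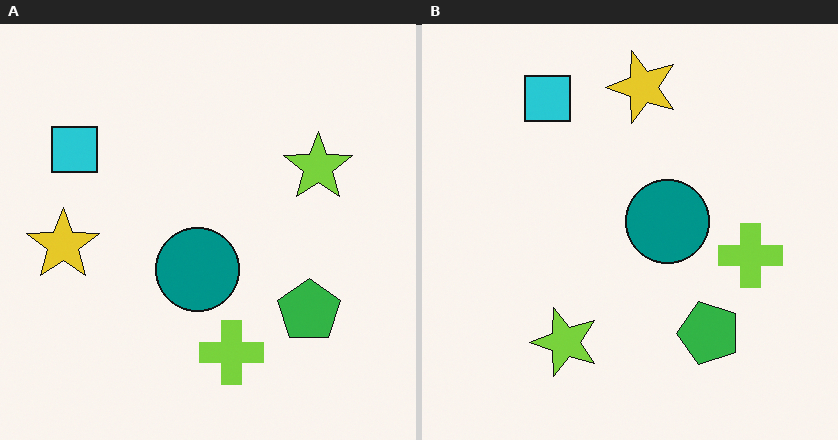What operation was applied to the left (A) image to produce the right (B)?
The transformation is: transposed (reflected across the top-left ↔ bottom-right diagonal).

Shapes have swapped their row and column positions — what was in the top-right is now in the bottom-left — a diagonal reflection.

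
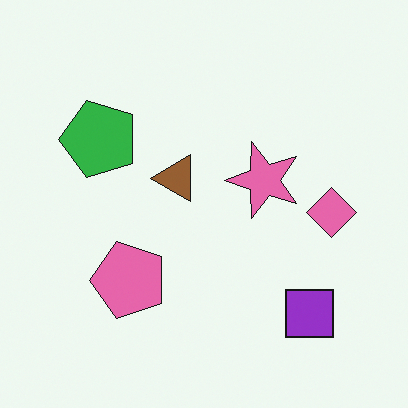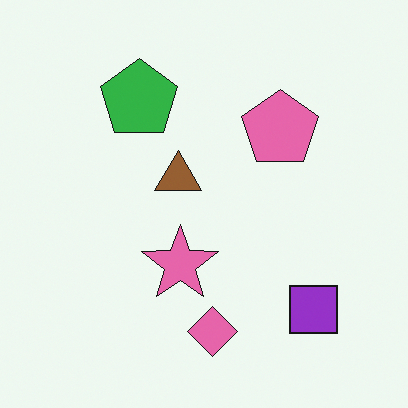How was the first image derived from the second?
The image was transposed (reflected across the top-left ↔ bottom-right diagonal).

Shapes have swapped their row and column positions — what was in the top-right is now in the bottom-left — a diagonal reflection.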